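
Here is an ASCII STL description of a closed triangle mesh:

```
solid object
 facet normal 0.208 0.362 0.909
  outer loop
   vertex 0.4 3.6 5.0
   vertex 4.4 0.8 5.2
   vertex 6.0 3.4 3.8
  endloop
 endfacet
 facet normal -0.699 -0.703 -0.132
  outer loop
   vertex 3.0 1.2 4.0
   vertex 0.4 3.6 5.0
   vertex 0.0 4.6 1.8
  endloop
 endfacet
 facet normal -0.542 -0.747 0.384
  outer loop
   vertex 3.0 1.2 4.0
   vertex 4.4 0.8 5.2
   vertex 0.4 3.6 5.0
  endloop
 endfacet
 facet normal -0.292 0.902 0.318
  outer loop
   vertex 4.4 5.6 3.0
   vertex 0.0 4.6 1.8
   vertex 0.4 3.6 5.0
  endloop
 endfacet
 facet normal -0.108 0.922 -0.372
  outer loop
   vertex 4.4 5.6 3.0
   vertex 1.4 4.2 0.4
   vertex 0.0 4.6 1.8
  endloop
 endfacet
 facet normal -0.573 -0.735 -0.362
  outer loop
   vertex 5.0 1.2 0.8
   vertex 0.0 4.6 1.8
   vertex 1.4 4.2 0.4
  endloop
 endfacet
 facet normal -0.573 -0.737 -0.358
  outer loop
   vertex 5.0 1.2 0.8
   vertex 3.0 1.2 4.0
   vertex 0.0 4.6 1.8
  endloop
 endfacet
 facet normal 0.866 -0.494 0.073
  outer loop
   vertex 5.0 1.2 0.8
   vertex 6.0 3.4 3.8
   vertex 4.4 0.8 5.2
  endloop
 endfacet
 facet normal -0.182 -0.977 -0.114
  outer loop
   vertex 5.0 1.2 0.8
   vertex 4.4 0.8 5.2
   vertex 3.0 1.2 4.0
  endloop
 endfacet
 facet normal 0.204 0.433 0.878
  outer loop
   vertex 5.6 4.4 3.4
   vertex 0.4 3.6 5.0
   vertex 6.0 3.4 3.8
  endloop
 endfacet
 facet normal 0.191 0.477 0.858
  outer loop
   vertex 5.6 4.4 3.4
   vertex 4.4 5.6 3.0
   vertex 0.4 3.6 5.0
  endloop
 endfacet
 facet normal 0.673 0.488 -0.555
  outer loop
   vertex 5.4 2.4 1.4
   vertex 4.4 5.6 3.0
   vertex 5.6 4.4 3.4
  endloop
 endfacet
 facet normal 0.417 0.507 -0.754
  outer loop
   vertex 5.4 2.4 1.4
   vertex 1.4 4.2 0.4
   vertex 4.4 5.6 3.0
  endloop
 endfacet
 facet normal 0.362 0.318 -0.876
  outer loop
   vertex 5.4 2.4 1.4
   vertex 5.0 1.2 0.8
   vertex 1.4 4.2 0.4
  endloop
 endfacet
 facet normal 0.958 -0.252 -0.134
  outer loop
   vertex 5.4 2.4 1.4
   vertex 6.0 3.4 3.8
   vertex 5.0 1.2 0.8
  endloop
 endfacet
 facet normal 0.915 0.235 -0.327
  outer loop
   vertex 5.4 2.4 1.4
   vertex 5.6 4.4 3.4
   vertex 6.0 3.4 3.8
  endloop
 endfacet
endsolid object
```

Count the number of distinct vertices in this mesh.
10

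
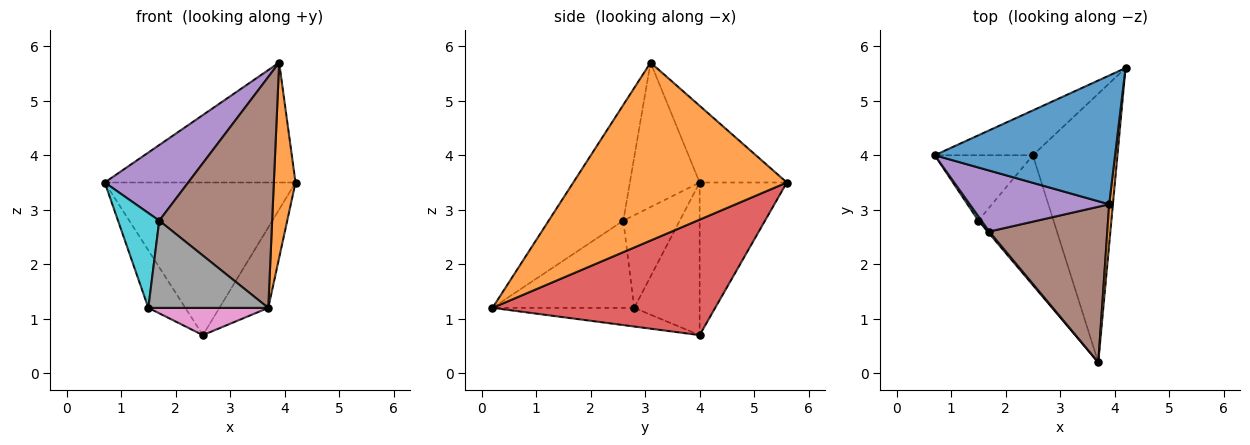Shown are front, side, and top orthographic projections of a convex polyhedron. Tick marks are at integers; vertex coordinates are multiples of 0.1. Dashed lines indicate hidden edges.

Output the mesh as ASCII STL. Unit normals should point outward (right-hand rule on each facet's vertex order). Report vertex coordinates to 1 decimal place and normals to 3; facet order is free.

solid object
 facet normal -0.297 0.651 0.699
  outer loop
   vertex 3.9 3.1 5.7
   vertex 4.2 5.6 3.5
   vertex 0.7 4.0 3.5
  endloop
 endfacet
 facet normal 0.995 -0.101 0.021
  outer loop
   vertex 3.9 3.1 5.7
   vertex 3.7 0.2 1.2
   vertex 4.2 5.6 3.5
  endloop
 endfacet
 facet normal -0.402 0.879 -0.258
  outer loop
   vertex 2.5 4.0 0.7
   vertex 0.7 4.0 3.5
   vertex 4.2 5.6 3.5
  endloop
 endfacet
 facet normal 0.794 0.174 -0.582
  outer loop
   vertex 2.5 4.0 0.7
   vertex 4.2 5.6 3.5
   vertex 3.7 0.2 1.2
  endloop
 endfacet
 facet normal -0.545 -0.653 0.526
  outer loop
   vertex 1.7 2.6 2.8
   vertex 3.9 3.1 5.7
   vertex 0.7 4.0 3.5
  endloop
 endfacet
 facet normal -0.481 -0.727 0.490
  outer loop
   vertex 1.7 2.6 2.8
   vertex 3.7 0.2 1.2
   vertex 3.9 3.1 5.7
  endloop
 endfacet
 facet normal -0.236 -0.200 -0.951
  outer loop
   vertex 1.5 2.8 1.2
   vertex 2.5 4.0 0.7
   vertex 3.7 0.2 1.2
  endloop
 endfacet
 facet normal -0.763 -0.646 0.015
  outer loop
   vertex 1.5 2.8 1.2
   vertex 3.7 0.2 1.2
   vertex 1.7 2.6 2.8
  endloop
 endfacet
 facet normal -0.760 0.430 -0.488
  outer loop
   vertex 1.5 2.8 1.2
   vertex 0.7 4.0 3.5
   vertex 2.5 4.0 0.7
  endloop
 endfacet
 facet normal -0.807 -0.590 0.027
  outer loop
   vertex 1.5 2.8 1.2
   vertex 1.7 2.6 2.8
   vertex 0.7 4.0 3.5
  endloop
 endfacet
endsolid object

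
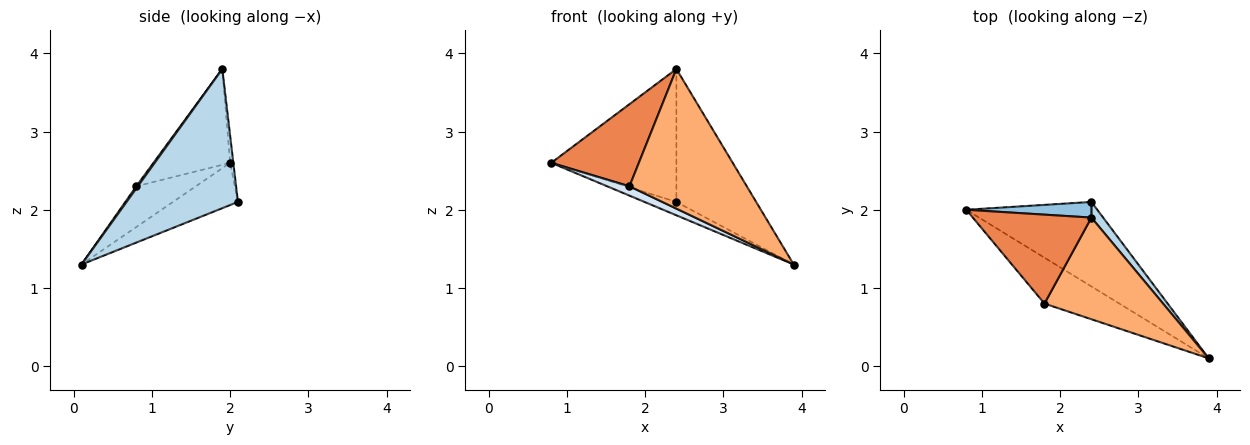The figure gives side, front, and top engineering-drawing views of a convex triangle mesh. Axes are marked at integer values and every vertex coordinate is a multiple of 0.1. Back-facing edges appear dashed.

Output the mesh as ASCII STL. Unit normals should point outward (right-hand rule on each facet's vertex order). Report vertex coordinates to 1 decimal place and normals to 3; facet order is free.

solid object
 facet normal -0.303 0.149 -0.941
  outer loop
   vertex 2.4 2.1 2.1
   vertex 3.9 0.1 1.3
   vertex 0.8 2.0 2.6
  endloop
 endfacet
 facet normal -0.026 0.993 0.117
  outer loop
   vertex 2.4 1.9 3.8
   vertex 2.4 2.1 2.1
   vertex 0.8 2.0 2.6
  endloop
 endfacet
 facet normal 0.811 0.581 0.068
  outer loop
   vertex 2.4 1.9 3.8
   vertex 3.9 0.1 1.3
   vertex 2.4 2.1 2.1
  endloop
 endfacet
 facet normal -0.470 -0.176 -0.865
  outer loop
   vertex 1.8 0.8 2.3
   vertex 0.8 2.0 2.6
   vertex 3.9 0.1 1.3
  endloop
 endfacet
 facet normal -0.510 -0.583 0.632
  outer loop
   vertex 1.8 0.8 2.3
   vertex 2.4 1.9 3.8
   vertex 0.8 2.0 2.6
  endloop
 endfacet
 facet normal 0.011 -0.808 0.589
  outer loop
   vertex 1.8 0.8 2.3
   vertex 3.9 0.1 1.3
   vertex 2.4 1.9 3.8
  endloop
 endfacet
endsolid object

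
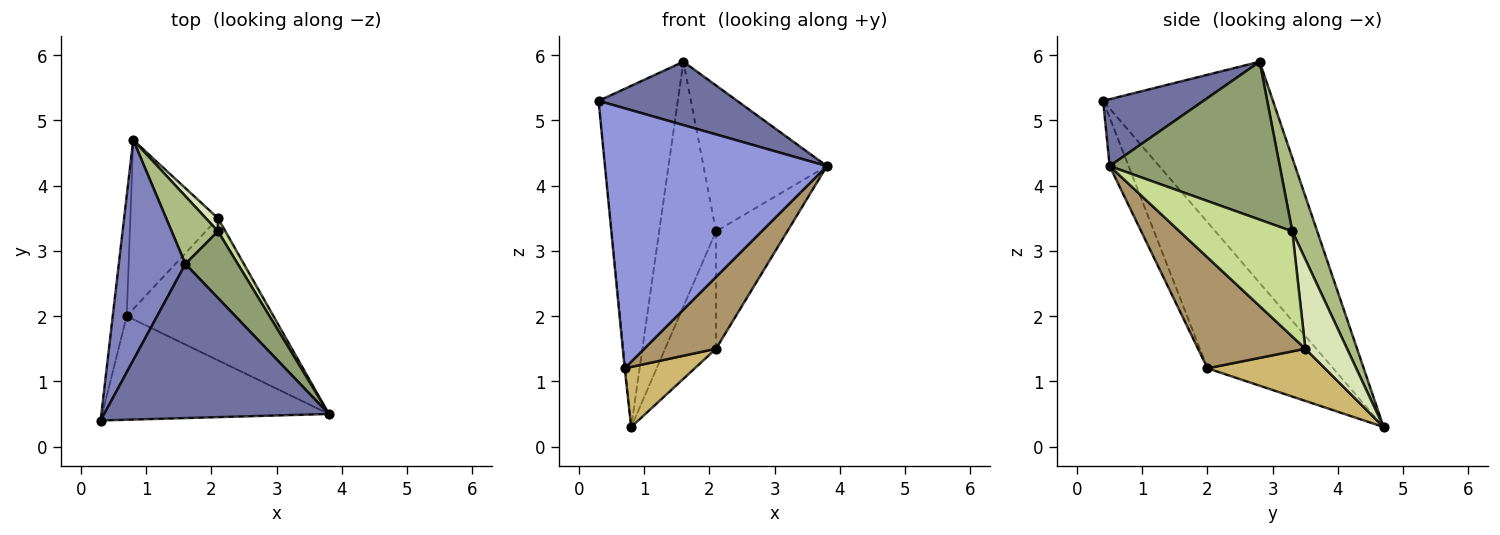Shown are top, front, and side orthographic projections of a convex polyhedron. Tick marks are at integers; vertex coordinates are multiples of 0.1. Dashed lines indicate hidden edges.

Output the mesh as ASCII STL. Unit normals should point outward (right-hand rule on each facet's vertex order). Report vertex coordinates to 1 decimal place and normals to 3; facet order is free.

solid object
 facet normal 0.265 -0.367 0.892
  outer loop
   vertex 1.6 2.8 5.9
   vertex 0.3 0.4 5.3
   vertex 3.8 0.5 4.3
  endloop
 endfacet
 facet normal -0.874 0.408 0.263
  outer loop
   vertex 1.6 2.8 5.9
   vertex 0.8 4.7 0.3
   vertex 0.3 0.4 5.3
  endloop
 endfacet
 facet normal -0.079 -0.926 -0.369
  outer loop
   vertex 0.7 2.0 1.2
   vertex 3.8 0.5 4.3
   vertex 0.3 0.4 5.3
  endloop
 endfacet
 facet normal -0.995 0.005 -0.095
  outer loop
   vertex 0.7 2.0 1.2
   vertex 0.3 0.4 5.3
   vertex 0.8 4.7 0.3
  endloop
 endfacet
 facet normal 0.782 0.567 0.259
  outer loop
   vertex 2.1 3.3 3.3
   vertex 1.6 2.8 5.9
   vertex 3.8 0.5 4.3
  endloop
 endfacet
 facet normal 0.389 0.888 0.246
  outer loop
   vertex 2.1 3.3 3.3
   vertex 0.8 4.7 0.3
   vertex 1.6 2.8 5.9
  endloop
 endfacet
 facet normal 0.844 0.533 0.059
  outer loop
   vertex 2.1 3.5 1.5
   vertex 2.1 3.3 3.3
   vertex 3.8 0.5 4.3
  endloop
 endfacet
 facet normal 0.632 0.770 0.086
  outer loop
   vertex 2.1 3.5 1.5
   vertex 0.8 4.7 0.3
   vertex 2.1 3.3 3.3
  endloop
 endfacet
 facet normal 0.559 -0.374 -0.740
  outer loop
   vertex 2.1 3.5 1.5
   vertex 3.8 0.5 4.3
   vertex 0.7 2.0 1.2
  endloop
 endfacet
 facet normal 0.489 -0.292 -0.822
  outer loop
   vertex 2.1 3.5 1.5
   vertex 0.7 2.0 1.2
   vertex 0.8 4.7 0.3
  endloop
 endfacet
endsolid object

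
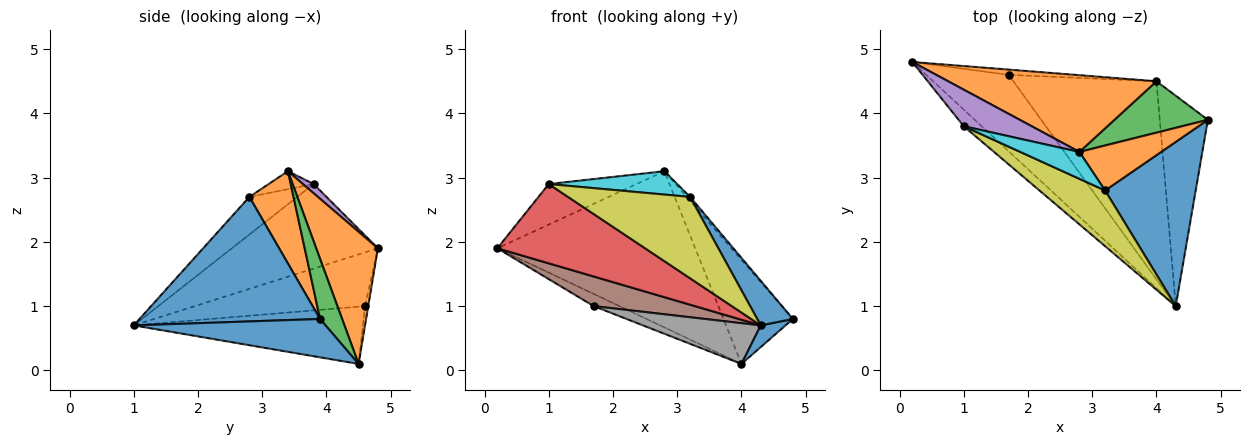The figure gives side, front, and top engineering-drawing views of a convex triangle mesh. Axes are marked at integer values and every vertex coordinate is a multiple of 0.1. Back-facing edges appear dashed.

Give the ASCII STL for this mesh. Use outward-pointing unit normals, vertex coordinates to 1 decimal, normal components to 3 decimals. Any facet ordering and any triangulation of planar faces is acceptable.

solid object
 facet normal 0.622 -0.080 -0.779
  outer loop
   vertex 4.0 4.5 0.1
   vertex 4.8 3.9 0.8
   vertex 4.3 1.0 0.7
  endloop
 endfacet
 facet normal 0.269 0.864 0.425
  outer loop
   vertex 4.0 4.5 0.1
   vertex 0.2 4.8 1.9
   vertex 2.8 3.4 3.1
  endloop
 endfacet
 facet normal 0.274 0.862 0.426
  outer loop
   vertex 4.0 4.5 0.1
   vertex 2.8 3.4 3.1
   vertex 4.8 3.9 0.8
  endloop
 endfacet
 facet normal -0.695 -0.704 -0.147
  outer loop
   vertex 1.0 3.8 2.9
   vertex 0.2 4.8 1.9
   vertex 4.3 1.0 0.7
  endloop
 endfacet
 facet normal 0.090 0.739 0.667
  outer loop
   vertex 1.0 3.8 2.9
   vertex 2.8 3.4 3.1
   vertex 0.2 4.8 1.9
  endloop
 endfacet
 facet normal -0.519 -0.309 -0.797
  outer loop
   vertex 1.7 4.6 1.0
   vertex 4.3 1.0 0.7
   vertex 0.2 4.8 1.9
  endloop
 endfacet
 facet normal -0.114 0.912 -0.393
  outer loop
   vertex 1.7 4.6 1.0
   vertex 0.2 4.8 1.9
   vertex 4.0 4.5 0.1
  endloop
 endfacet
 facet normal -0.365 -0.188 -0.912
  outer loop
   vertex 1.7 4.6 1.0
   vertex 4.0 4.5 0.1
   vertex 4.3 1.0 0.7
  endloop
 endfacet
 facet normal -0.308 -0.785 0.537
  outer loop
   vertex 3.2 2.8 2.7
   vertex 1.0 3.8 2.9
   vertex 4.3 1.0 0.7
  endloop
 endfacet
 facet normal -0.224 -0.640 0.735
  outer loop
   vertex 3.2 2.8 2.7
   vertex 2.8 3.4 3.1
   vertex 1.0 3.8 2.9
  endloop
 endfacet
 facet normal 0.798 -0.158 0.581
  outer loop
   vertex 3.2 2.8 2.7
   vertex 4.3 1.0 0.7
   vertex 4.8 3.9 0.8
  endloop
 endfacet
 facet normal 0.747 0.057 0.662
  outer loop
   vertex 3.2 2.8 2.7
   vertex 4.8 3.9 0.8
   vertex 2.8 3.4 3.1
  endloop
 endfacet
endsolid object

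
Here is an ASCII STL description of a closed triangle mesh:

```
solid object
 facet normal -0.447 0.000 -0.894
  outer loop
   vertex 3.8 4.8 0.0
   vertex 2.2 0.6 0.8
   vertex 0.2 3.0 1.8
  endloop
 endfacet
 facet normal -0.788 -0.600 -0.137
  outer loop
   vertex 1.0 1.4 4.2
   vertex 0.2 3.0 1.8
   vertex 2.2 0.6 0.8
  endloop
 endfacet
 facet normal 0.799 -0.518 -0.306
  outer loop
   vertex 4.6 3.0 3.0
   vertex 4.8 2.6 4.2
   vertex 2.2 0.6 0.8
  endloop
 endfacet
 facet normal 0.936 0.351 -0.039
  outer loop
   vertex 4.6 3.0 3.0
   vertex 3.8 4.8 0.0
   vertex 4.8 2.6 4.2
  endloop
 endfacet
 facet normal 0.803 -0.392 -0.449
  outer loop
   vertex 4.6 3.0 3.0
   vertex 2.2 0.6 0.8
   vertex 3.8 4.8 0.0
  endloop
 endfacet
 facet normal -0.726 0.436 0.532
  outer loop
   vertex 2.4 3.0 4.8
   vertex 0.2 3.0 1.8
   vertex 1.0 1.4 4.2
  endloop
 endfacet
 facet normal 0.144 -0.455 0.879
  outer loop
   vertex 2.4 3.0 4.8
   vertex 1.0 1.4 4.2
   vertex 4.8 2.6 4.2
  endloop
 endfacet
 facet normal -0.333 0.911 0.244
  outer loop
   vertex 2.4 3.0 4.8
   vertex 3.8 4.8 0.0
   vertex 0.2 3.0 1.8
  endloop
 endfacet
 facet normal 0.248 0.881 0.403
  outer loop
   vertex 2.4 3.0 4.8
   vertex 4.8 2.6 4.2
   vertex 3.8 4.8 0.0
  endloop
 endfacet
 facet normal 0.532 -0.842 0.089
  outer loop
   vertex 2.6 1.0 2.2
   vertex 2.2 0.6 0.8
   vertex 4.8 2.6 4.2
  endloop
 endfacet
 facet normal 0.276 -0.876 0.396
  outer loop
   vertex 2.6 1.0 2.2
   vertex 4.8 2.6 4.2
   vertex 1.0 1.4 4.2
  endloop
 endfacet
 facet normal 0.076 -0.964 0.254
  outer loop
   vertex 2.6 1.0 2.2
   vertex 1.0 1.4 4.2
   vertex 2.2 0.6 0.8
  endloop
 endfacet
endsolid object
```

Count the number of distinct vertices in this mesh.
8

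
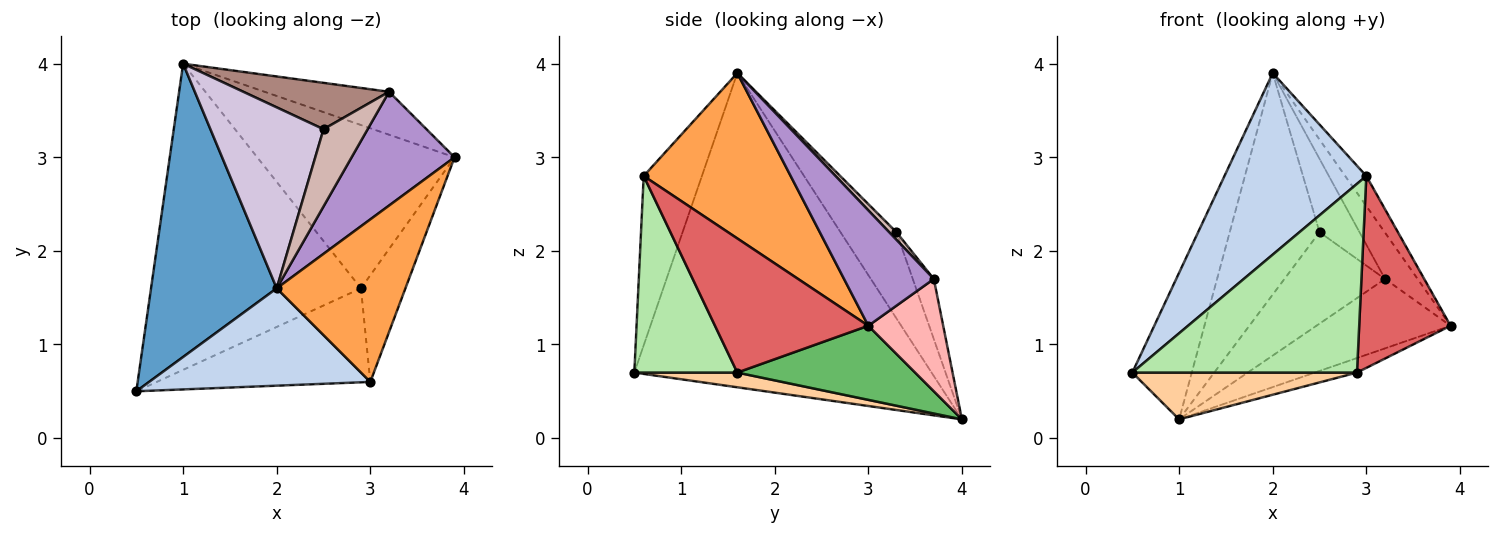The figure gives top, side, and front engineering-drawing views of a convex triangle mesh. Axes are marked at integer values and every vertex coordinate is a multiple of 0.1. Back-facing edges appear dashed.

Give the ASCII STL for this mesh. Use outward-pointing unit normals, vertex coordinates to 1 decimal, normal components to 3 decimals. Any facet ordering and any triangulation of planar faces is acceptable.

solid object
 facet normal -0.913 0.183 0.365
  outer loop
   vertex 2.0 1.6 3.9
   vertex 1.0 4.0 0.2
   vertex 0.5 0.5 0.7
  endloop
 endfacet
 facet normal -0.340 -0.829 0.444
  outer loop
   vertex 3.0 0.6 2.8
   vertex 2.0 1.6 3.9
   vertex 0.5 0.5 0.7
  endloop
 endfacet
 facet normal 0.784 0.113 0.610
  outer loop
   vertex 3.0 0.6 2.8
   vertex 3.9 3.0 1.2
   vertex 2.0 1.6 3.9
  endloop
 endfacet
 facet normal 0.069 -0.151 -0.986
  outer loop
   vertex 2.9 1.6 0.7
   vertex 0.5 0.5 0.7
   vertex 1.0 4.0 0.2
  endloop
 endfacet
 facet normal 0.350 0.083 -0.933
  outer loop
   vertex 2.9 1.6 0.7
   vertex 1.0 4.0 0.2
   vertex 3.9 3.0 1.2
  endloop
 endfacet
 facet normal 0.380 -0.828 -0.412
  outer loop
   vertex 2.9 1.6 0.7
   vertex 3.0 0.6 2.8
   vertex 0.5 0.5 0.7
  endloop
 endfacet
 facet normal 0.826 -0.492 -0.274
  outer loop
   vertex 2.9 1.6 0.7
   vertex 3.9 3.0 1.2
   vertex 3.0 0.6 2.8
  endloop
 endfacet
 facet normal 0.429 0.768 -0.475
  outer loop
   vertex 3.2 3.7 1.7
   vertex 3.9 3.0 1.2
   vertex 1.0 4.0 0.2
  endloop
 endfacet
 facet normal 0.720 0.261 0.642
  outer loop
   vertex 3.2 3.7 1.7
   vertex 2.0 1.6 3.9
   vertex 3.9 3.0 1.2
  endloop
 endfacet
 facet normal -0.434 0.698 0.570
  outer loop
   vertex 2.5 3.3 2.2
   vertex 1.0 4.0 0.2
   vertex 2.0 1.6 3.9
  endloop
 endfacet
 facet normal -0.184 0.877 0.445
  outer loop
   vertex 2.5 3.3 2.2
   vertex 3.2 3.7 1.7
   vertex 1.0 4.0 0.2
  endloop
 endfacet
 facet normal 0.124 0.683 0.720
  outer loop
   vertex 2.5 3.3 2.2
   vertex 2.0 1.6 3.9
   vertex 3.2 3.7 1.7
  endloop
 endfacet
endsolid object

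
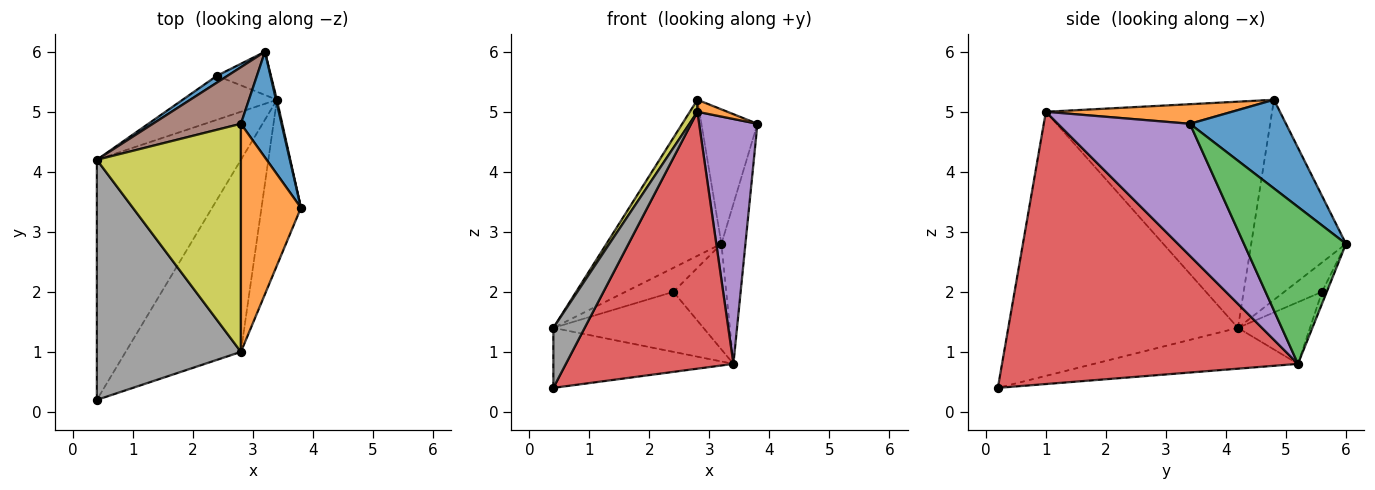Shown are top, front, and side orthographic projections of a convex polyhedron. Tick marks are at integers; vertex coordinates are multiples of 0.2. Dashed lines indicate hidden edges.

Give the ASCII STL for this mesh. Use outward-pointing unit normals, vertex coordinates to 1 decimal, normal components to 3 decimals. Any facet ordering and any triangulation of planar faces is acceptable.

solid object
 facet normal 0.803 0.468 0.368
  outer loop
   vertex 2.8 4.8 5.2
   vertex 3.8 3.4 4.8
   vertex 3.2 6.0 2.8
  endloop
 endfacet
 facet normal 0.310 -0.050 0.949
  outer loop
   vertex 2.8 1.0 5.0
   vertex 3.8 3.4 4.8
   vertex 2.8 4.8 5.2
  endloop
 endfacet
 facet normal 0.973 0.229 0.006
  outer loop
   vertex 3.4 5.2 0.8
   vertex 3.2 6.0 2.8
   vertex 3.8 3.4 4.8
  endloop
 endfacet
 facet normal 0.817 -0.462 -0.346
  outer loop
   vertex 3.4 5.2 0.8
   vertex 2.8 1.0 5.0
   vertex 0.4 0.2 0.4
  endloop
 endfacet
 facet normal 0.882 -0.390 -0.264
  outer loop
   vertex 3.4 5.2 0.8
   vertex 3.8 3.4 4.8
   vertex 2.8 1.0 5.0
  endloop
 endfacet
 facet normal -0.612 0.743 0.269
  outer loop
   vertex 0.4 4.2 1.4
   vertex 2.8 4.8 5.2
   vertex 3.2 6.0 2.8
  endloop
 endfacet
 facet normal -0.265 0.234 -0.935
  outer loop
   vertex 0.4 4.2 1.4
   vertex 3.4 5.2 0.8
   vertex 0.4 0.2 0.4
  endloop
 endfacet
 facet normal -0.872 -0.119 0.475
  outer loop
   vertex 0.4 4.2 1.4
   vertex 0.4 0.2 0.4
   vertex 2.8 1.0 5.0
  endloop
 endfacet
 facet normal -0.843 -0.028 0.537
  outer loop
   vertex 0.4 4.2 1.4
   vertex 2.8 1.0 5.0
   vertex 2.8 4.8 5.2
  endloop
 endfacet
 facet normal -0.084 0.922 -0.377
  outer loop
   vertex 2.4 5.6 2.0
   vertex 3.2 6.0 2.8
   vertex 3.4 5.2 0.8
  endloop
 endfacet
 facet normal -0.603 0.767 0.219
  outer loop
   vertex 2.4 5.6 2.0
   vertex 0.4 4.2 1.4
   vertex 3.2 6.0 2.8
  endloop
 endfacet
 facet normal -0.361 0.752 -0.551
  outer loop
   vertex 2.4 5.6 2.0
   vertex 3.4 5.2 0.8
   vertex 0.4 4.2 1.4
  endloop
 endfacet
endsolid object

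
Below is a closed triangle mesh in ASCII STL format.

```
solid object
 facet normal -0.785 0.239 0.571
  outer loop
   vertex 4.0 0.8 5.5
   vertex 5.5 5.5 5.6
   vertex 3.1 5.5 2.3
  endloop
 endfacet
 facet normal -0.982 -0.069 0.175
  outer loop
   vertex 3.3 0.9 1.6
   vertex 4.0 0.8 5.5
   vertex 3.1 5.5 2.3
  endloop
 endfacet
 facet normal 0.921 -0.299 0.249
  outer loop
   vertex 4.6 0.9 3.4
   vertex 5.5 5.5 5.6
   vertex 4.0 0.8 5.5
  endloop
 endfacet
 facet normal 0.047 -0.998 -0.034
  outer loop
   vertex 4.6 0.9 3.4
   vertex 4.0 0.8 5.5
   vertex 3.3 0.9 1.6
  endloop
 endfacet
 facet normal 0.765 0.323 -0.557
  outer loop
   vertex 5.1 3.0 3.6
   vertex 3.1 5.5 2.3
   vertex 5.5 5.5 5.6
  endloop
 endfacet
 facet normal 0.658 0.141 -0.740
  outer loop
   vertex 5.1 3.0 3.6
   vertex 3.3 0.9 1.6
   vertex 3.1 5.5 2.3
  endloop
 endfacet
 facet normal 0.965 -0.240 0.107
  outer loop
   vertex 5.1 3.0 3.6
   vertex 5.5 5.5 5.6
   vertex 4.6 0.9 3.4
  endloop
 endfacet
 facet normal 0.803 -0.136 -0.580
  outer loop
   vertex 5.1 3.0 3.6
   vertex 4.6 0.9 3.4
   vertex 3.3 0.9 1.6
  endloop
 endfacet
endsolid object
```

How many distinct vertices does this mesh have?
6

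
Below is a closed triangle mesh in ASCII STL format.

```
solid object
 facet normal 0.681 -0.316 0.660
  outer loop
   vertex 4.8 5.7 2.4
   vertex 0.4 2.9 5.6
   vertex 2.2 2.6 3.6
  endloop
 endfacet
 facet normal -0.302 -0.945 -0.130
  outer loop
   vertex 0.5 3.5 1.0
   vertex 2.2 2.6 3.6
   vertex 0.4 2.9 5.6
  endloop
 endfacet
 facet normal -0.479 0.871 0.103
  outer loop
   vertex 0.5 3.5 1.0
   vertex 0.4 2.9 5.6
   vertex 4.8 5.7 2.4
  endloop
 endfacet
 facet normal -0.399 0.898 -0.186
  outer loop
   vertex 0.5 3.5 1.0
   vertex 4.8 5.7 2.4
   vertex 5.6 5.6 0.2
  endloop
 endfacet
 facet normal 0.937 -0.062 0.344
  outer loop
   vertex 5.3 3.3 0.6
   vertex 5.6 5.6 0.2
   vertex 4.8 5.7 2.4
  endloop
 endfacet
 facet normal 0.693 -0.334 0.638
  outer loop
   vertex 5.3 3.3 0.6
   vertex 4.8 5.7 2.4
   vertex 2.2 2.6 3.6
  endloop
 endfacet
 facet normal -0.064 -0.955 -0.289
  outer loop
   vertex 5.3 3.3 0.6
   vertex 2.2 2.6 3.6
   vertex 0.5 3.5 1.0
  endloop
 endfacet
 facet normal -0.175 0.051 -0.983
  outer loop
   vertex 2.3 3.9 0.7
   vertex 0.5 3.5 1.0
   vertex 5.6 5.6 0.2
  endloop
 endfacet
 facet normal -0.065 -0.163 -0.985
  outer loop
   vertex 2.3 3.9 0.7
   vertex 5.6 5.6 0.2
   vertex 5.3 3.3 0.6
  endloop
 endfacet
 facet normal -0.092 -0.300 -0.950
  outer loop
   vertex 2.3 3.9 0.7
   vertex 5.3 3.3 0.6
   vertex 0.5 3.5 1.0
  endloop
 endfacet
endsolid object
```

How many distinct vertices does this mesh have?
7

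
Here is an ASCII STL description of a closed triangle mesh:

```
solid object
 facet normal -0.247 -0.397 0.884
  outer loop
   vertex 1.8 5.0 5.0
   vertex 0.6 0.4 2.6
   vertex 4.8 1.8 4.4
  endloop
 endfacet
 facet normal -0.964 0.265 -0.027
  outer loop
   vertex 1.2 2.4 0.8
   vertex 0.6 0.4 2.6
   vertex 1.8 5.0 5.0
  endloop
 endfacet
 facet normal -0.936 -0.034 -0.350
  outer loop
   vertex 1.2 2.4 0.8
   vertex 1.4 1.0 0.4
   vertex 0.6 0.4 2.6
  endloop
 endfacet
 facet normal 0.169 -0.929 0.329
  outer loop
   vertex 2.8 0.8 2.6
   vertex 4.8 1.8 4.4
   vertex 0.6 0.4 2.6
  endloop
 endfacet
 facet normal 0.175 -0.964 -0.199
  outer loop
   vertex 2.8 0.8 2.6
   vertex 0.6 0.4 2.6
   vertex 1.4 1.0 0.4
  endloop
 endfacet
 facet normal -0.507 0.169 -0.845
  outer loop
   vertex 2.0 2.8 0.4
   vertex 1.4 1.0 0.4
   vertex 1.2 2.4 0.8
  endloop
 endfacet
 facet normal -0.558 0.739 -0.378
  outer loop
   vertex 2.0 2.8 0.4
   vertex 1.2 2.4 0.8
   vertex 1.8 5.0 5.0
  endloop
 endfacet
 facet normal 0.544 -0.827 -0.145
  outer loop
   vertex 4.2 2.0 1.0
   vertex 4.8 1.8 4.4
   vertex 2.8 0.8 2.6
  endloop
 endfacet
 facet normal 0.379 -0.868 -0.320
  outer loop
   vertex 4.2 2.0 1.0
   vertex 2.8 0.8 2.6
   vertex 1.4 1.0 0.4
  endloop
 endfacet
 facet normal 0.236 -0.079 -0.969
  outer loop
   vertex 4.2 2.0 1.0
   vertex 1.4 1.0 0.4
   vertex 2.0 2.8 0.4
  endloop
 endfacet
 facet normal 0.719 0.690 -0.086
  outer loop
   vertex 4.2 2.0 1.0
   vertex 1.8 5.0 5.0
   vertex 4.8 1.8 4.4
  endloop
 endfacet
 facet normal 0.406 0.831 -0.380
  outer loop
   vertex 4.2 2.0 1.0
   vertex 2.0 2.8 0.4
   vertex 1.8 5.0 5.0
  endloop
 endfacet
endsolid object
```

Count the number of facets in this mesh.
12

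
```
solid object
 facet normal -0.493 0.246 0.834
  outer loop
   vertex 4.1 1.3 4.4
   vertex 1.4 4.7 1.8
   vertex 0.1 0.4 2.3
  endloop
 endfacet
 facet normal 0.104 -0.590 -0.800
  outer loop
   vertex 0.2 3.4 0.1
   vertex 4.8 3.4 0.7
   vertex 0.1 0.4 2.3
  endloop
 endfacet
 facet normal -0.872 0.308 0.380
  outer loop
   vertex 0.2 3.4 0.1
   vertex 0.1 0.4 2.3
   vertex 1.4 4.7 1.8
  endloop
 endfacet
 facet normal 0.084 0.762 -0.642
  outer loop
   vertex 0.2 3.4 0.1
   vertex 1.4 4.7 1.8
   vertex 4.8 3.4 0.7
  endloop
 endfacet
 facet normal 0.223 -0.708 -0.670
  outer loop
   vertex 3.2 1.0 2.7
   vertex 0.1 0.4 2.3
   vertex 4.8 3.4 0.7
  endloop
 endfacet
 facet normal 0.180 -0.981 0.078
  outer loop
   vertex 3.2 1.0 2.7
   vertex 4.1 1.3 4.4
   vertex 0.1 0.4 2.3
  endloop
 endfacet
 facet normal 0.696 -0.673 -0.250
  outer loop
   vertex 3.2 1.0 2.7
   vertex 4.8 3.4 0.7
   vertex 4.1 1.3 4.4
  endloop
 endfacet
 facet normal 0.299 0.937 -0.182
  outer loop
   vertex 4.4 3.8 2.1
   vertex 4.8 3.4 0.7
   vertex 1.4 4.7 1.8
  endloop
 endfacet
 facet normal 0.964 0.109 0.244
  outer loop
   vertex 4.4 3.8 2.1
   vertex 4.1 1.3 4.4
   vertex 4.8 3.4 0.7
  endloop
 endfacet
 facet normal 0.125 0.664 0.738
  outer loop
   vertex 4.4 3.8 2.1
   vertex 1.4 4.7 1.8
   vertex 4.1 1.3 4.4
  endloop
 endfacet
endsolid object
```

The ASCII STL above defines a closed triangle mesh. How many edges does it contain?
15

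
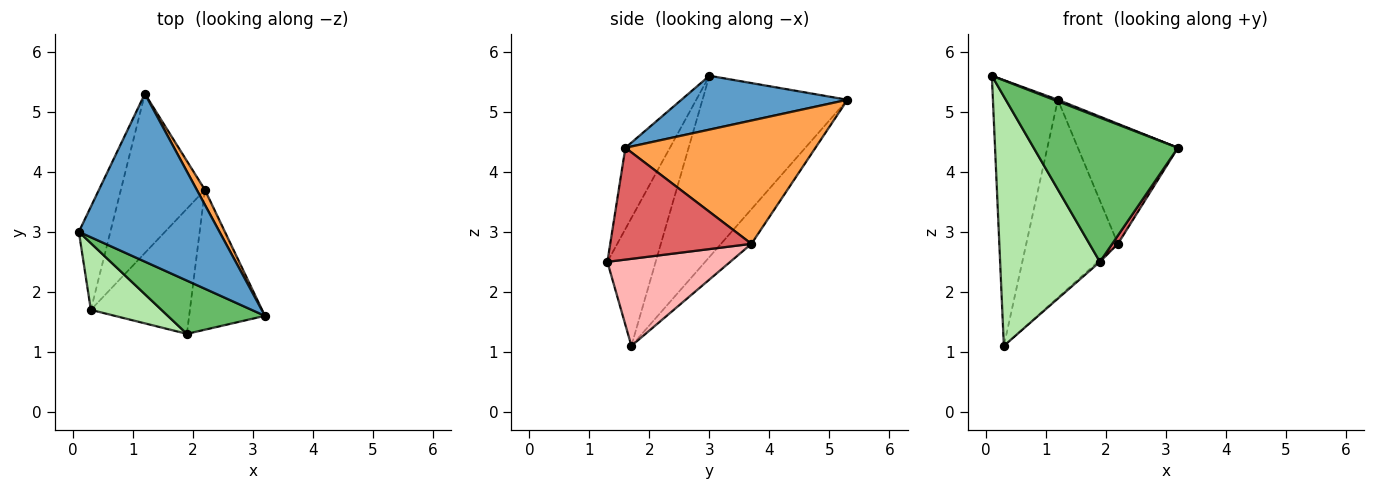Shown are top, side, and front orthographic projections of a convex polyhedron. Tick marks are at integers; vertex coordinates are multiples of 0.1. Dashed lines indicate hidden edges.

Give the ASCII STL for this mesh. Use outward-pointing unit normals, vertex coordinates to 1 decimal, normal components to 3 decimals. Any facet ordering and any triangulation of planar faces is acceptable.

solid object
 facet normal 0.358 -0.009 0.934
  outer loop
   vertex 1.2 5.3 5.2
   vertex 0.1 3.0 5.6
   vertex 3.2 1.6 4.4
  endloop
 endfacet
 facet normal -0.901 0.404 -0.157
  outer loop
   vertex 0.3 1.7 1.1
   vertex 0.1 3.0 5.6
   vertex 1.2 5.3 5.2
  endloop
 endfacet
 facet normal 0.883 0.465 0.058
  outer loop
   vertex 2.2 3.7 2.8
   vertex 1.2 5.3 5.2
   vertex 3.2 1.6 4.4
  endloop
 endfacet
 facet normal -0.251 0.754 -0.607
  outer loop
   vertex 2.2 3.7 2.8
   vertex 0.3 1.7 1.1
   vertex 1.2 5.3 5.2
  endloop
 endfacet
 facet normal -0.278 -0.901 0.333
  outer loop
   vertex 1.9 1.3 2.5
   vertex 3.2 1.6 4.4
   vertex 0.1 3.0 5.6
  endloop
 endfacet
 facet normal -0.424 -0.875 0.234
  outer loop
   vertex 1.9 1.3 2.5
   vertex 0.1 3.0 5.6
   vertex 0.3 1.7 1.1
  endloop
 endfacet
 facet normal 0.827 -0.033 -0.561
  outer loop
   vertex 1.9 1.3 2.5
   vertex 2.2 3.7 2.8
   vertex 3.2 1.6 4.4
  endloop
 endfacet
 facet normal 0.660 0.011 -0.751
  outer loop
   vertex 1.9 1.3 2.5
   vertex 0.3 1.7 1.1
   vertex 2.2 3.7 2.8
  endloop
 endfacet
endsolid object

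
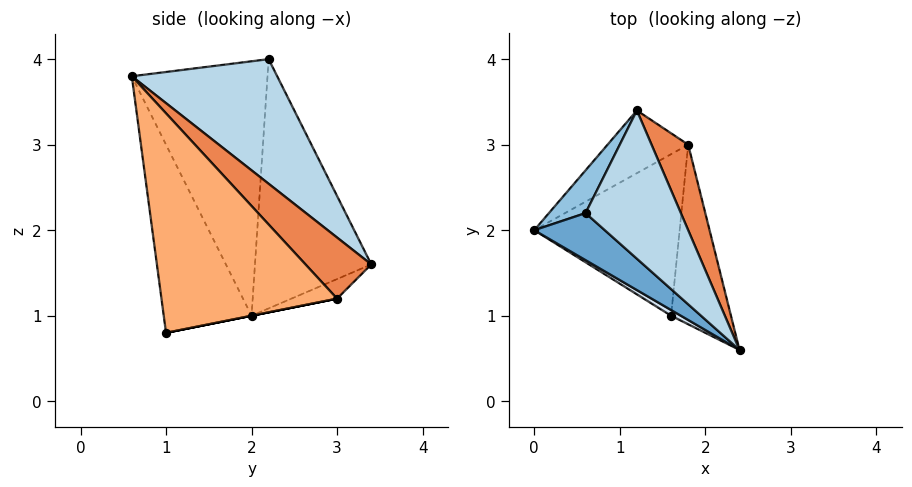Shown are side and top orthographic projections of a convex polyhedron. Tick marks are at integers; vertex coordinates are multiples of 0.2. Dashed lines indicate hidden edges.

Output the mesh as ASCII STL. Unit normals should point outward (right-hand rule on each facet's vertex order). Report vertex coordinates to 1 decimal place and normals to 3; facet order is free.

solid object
 facet normal -0.643 -0.745 0.178
  outer loop
   vertex 0.6 2.2 4.0
   vertex 0.0 2.0 1.0
   vertex 2.4 0.6 3.8
  endloop
 endfacet
 facet normal -0.778 0.618 0.114
  outer loop
   vertex 0.6 2.2 4.0
   vertex 1.2 3.4 1.6
   vertex 0.0 2.0 1.0
  endloop
 endfacet
 facet normal 0.615 0.633 0.470
  outer loop
   vertex 0.6 2.2 4.0
   vertex 2.4 0.6 3.8
   vertex 1.2 3.4 1.6
  endloop
 endfacet
 facet normal -0.527 -0.849 0.027
  outer loop
   vertex 1.6 1.0 0.8
   vertex 2.4 0.6 3.8
   vertex 0.0 2.0 1.0
  endloop
 endfacet
 facet normal 0.679 0.611 0.407
  outer loop
   vertex 1.8 3.0 1.2
   vertex 1.2 3.4 1.6
   vertex 2.4 0.6 3.8
  endloop
 endfacet
 facet normal 0.964 -0.044 -0.263
  outer loop
   vertex 1.8 3.0 1.2
   vertex 2.4 0.6 3.8
   vertex 1.6 1.0 0.8
  endloop
 endfacet
 facet normal -0.200 0.526 -0.827
  outer loop
   vertex 1.8 3.0 1.2
   vertex 0.0 2.0 1.0
   vertex 1.2 3.4 1.6
  endloop
 endfacet
 facet normal 0.000 0.196 -0.981
  outer loop
   vertex 1.8 3.0 1.2
   vertex 1.6 1.0 0.8
   vertex 0.0 2.0 1.0
  endloop
 endfacet
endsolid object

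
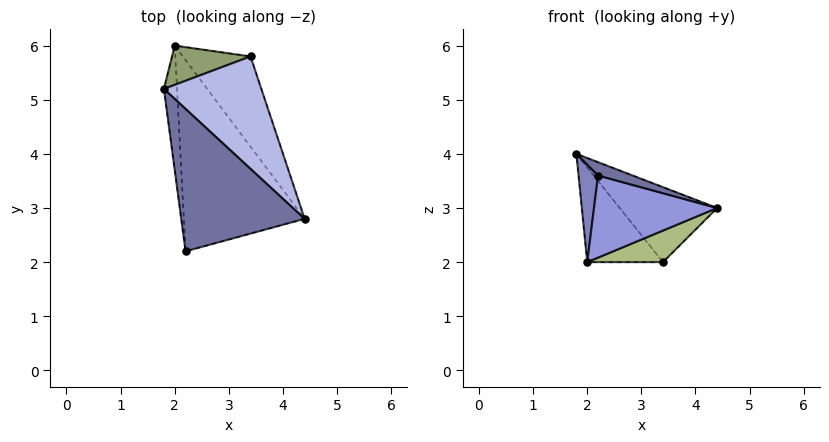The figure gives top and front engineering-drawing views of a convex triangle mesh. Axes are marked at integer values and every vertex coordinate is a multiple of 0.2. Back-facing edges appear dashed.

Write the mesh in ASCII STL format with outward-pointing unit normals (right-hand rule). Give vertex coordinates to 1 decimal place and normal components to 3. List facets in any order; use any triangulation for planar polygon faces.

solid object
 facet normal 0.285 -0.089 0.954
  outer loop
   vertex 2.2 2.2 3.6
   vertex 4.4 2.8 3.0
   vertex 1.8 5.2 4.0
  endloop
 endfacet
 facet normal -0.983 -0.112 -0.143
  outer loop
   vertex 2.0 6.0 2.0
   vertex 2.2 2.2 3.6
   vertex 1.8 5.2 4.0
  endloop
 endfacet
 facet normal -0.142 -0.390 -0.910
  outer loop
   vertex 2.0 6.0 2.0
   vertex 4.4 2.8 3.0
   vertex 2.2 2.2 3.6
  endloop
 endfacet
 facet normal 0.640 0.426 0.640
  outer loop
   vertex 3.4 5.8 2.0
   vertex 1.8 5.2 4.0
   vertex 4.4 2.8 3.0
  endloop
 endfacet
 facet normal 0.131 0.916 0.379
  outer loop
   vertex 3.4 5.8 2.0
   vertex 2.0 6.0 2.0
   vertex 1.8 5.2 4.0
  endloop
 endfacet
 facet normal -0.047 -0.330 -0.943
  outer loop
   vertex 3.4 5.8 2.0
   vertex 4.4 2.8 3.0
   vertex 2.0 6.0 2.0
  endloop
 endfacet
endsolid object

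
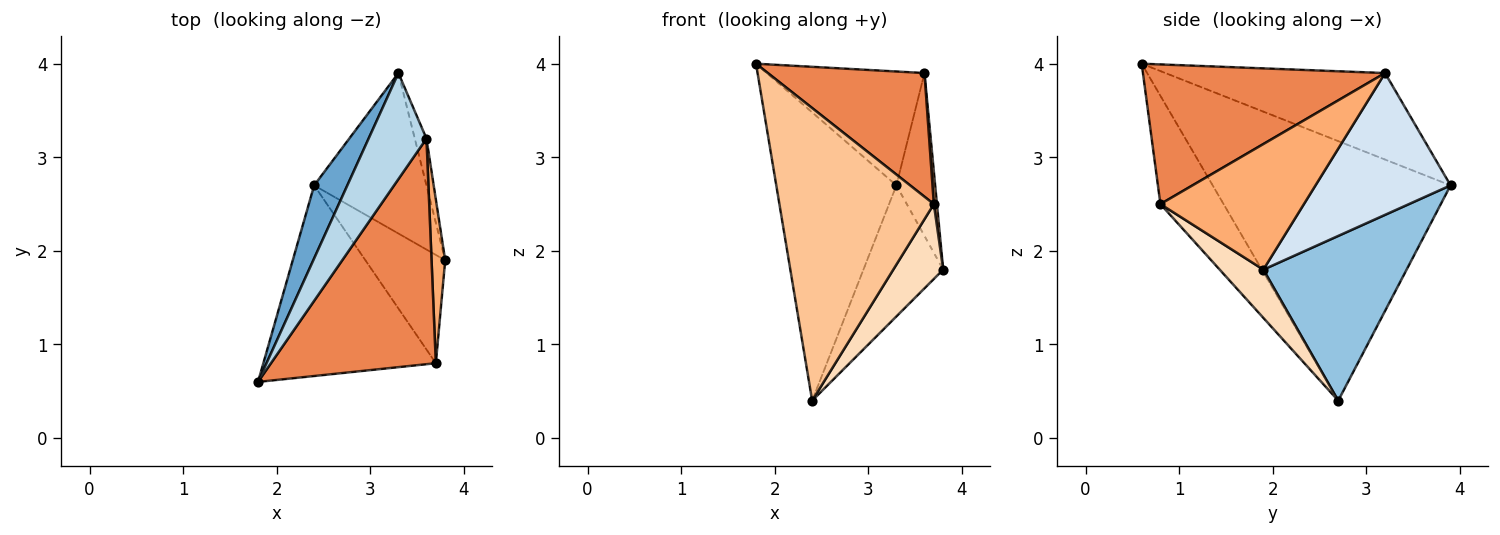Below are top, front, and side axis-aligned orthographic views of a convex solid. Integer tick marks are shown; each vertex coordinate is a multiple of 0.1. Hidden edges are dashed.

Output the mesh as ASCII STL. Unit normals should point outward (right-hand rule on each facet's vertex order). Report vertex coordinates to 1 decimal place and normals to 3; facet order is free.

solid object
 facet normal -0.887 0.448 0.113
  outer loop
   vertex 2.4 2.7 0.4
   vertex 1.8 0.6 4.0
   vertex 3.3 3.9 2.7
  endloop
 endfacet
 facet normal 0.751 0.418 -0.512
  outer loop
   vertex 2.4 2.7 0.4
   vertex 3.3 3.9 2.7
   vertex 3.8 1.9 1.8
  endloop
 endfacet
 facet normal -0.714 0.512 0.477
  outer loop
   vertex 3.6 3.2 3.9
   vertex 3.3 3.9 2.7
   vertex 1.8 0.6 4.0
  endloop
 endfacet
 facet normal 0.958 0.275 -0.079
  outer loop
   vertex 3.6 3.2 3.9
   vertex 3.8 1.9 1.8
   vertex 3.3 3.9 2.7
  endloop
 endfacet
 facet normal 0.596 -0.386 0.704
  outer loop
   vertex 3.7 0.8 2.5
   vertex 3.6 3.2 3.9
   vertex 1.8 0.6 4.0
  endloop
 endfacet
 facet normal 0.994 -0.022 0.108
  outer loop
   vertex 3.7 0.8 2.5
   vertex 3.8 1.9 1.8
   vertex 3.6 3.2 3.9
  endloop
 endfacet
 facet normal -0.324 -0.793 -0.516
  outer loop
   vertex 3.7 0.8 2.5
   vertex 1.8 0.6 4.0
   vertex 2.4 2.7 0.4
  endloop
 endfacet
 facet normal 0.445 -0.509 -0.736
  outer loop
   vertex 3.7 0.8 2.5
   vertex 2.4 2.7 0.4
   vertex 3.8 1.9 1.8
  endloop
 endfacet
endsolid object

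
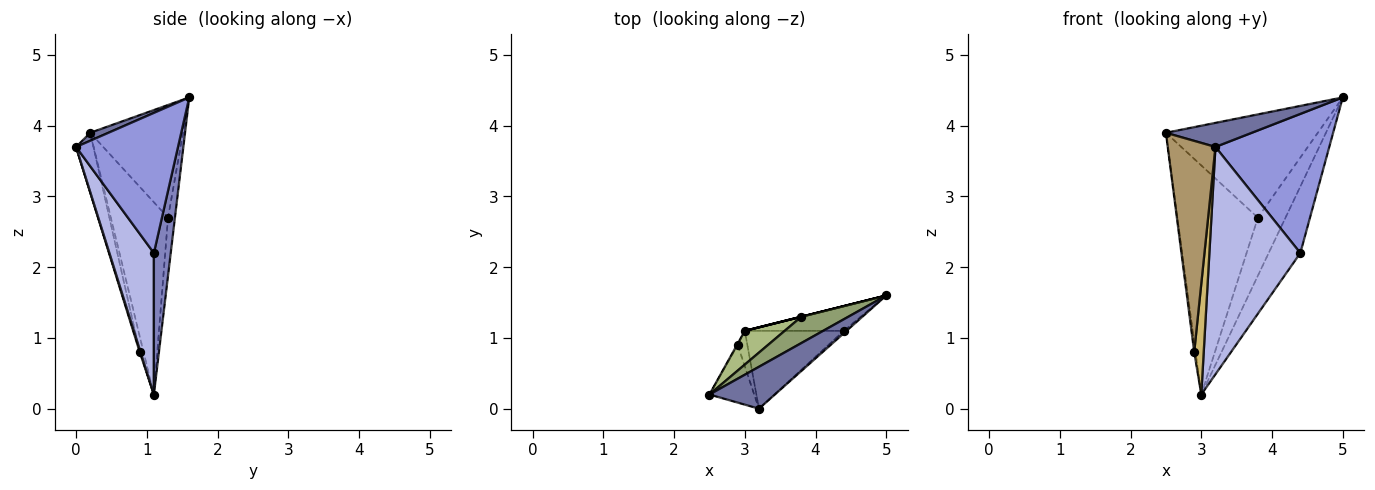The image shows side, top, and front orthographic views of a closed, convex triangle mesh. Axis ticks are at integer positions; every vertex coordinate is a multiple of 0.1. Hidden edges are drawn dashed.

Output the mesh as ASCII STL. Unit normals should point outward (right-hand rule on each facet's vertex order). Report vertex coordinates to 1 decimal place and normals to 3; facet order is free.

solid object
 facet normal 0.105 -0.495 0.862
  outer loop
   vertex 3.2 0.0 3.7
   vertex 5.0 1.6 4.4
   vertex 2.5 0.2 3.9
  endloop
 endfacet
 facet normal 0.446 0.839 -0.312
  outer loop
   vertex 4.4 1.1 2.2
   vertex 3.0 1.1 0.2
   vertex 5.0 1.6 4.4
  endloop
 endfacet
 facet normal 0.667 -0.745 -0.013
  outer loop
   vertex 4.4 1.1 2.2
   vertex 5.0 1.6 4.4
   vertex 3.2 0.0 3.7
  endloop
 endfacet
 facet normal 0.420 -0.859 -0.294
  outer loop
   vertex 4.4 1.1 2.2
   vertex 3.2 0.0 3.7
   vertex 3.0 1.1 0.2
  endloop
 endfacet
 facet normal -0.509 0.834 0.212
  outer loop
   vertex 3.8 1.3 2.7
   vertex 2.5 0.2 3.9
   vertex 5.0 1.6 4.4
  endloop
 endfacet
 facet normal -0.575 0.809 0.119
  outer loop
   vertex 3.8 1.3 2.7
   vertex 3.0 1.1 0.2
   vertex 2.5 0.2 3.9
  endloop
 endfacet
 facet normal -0.243 0.970 0.000
  outer loop
   vertex 3.8 1.3 2.7
   vertex 5.0 1.6 4.4
   vertex 3.0 1.1 0.2
  endloop
 endfacet
 facet normal -0.943 0.330 -0.047
  outer loop
   vertex 2.9 0.9 0.8
   vertex 2.5 0.2 3.9
   vertex 3.0 1.1 0.2
  endloop
 endfacet
 facet normal -0.331 -0.910 -0.248
  outer loop
   vertex 2.9 0.9 0.8
   vertex 3.2 0.0 3.7
   vertex 2.5 0.2 3.9
  endloop
 endfacet
 facet normal 0.081 -0.950 -0.303
  outer loop
   vertex 2.9 0.9 0.8
   vertex 3.0 1.1 0.2
   vertex 3.2 0.0 3.7
  endloop
 endfacet
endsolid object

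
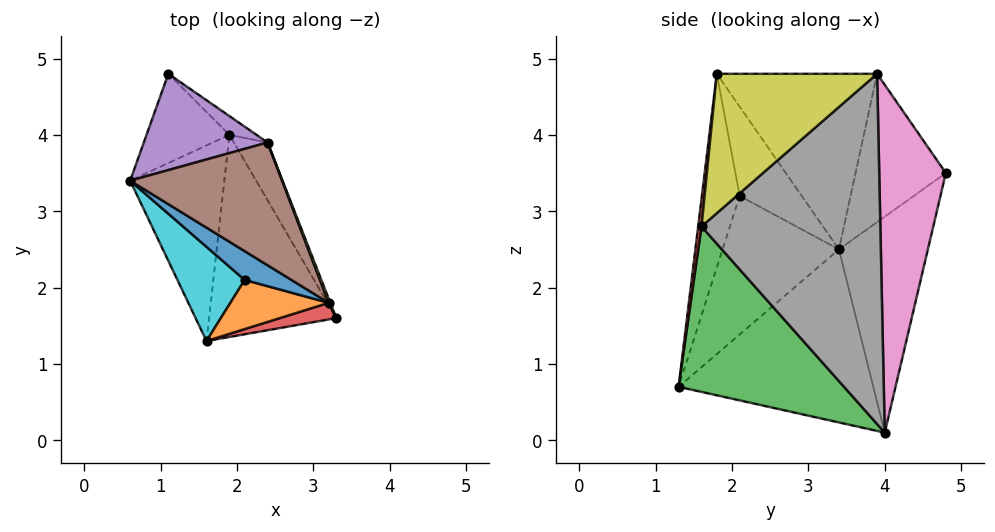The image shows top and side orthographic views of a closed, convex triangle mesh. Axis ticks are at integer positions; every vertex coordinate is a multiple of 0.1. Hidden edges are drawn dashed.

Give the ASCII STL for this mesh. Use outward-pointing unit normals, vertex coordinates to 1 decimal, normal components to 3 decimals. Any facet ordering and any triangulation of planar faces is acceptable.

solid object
 facet normal -0.804 0.508 -0.309
  outer loop
   vertex 1.9 4.0 0.1
   vertex 0.6 3.4 2.5
   vertex 1.1 4.8 3.5
  endloop
 endfacet
 facet normal -0.878 -0.009 -0.478
  outer loop
   vertex 1.6 1.3 0.7
   vertex 0.6 3.4 2.5
   vertex 1.9 4.0 0.1
  endloop
 endfacet
 facet normal 0.774 -0.218 -0.595
  outer loop
   vertex 1.6 1.3 0.7
   vertex 1.9 4.0 0.1
   vertex 3.3 1.6 2.8
  endloop
 endfacet
 facet normal 0.050 -0.994 0.102
  outer loop
   vertex 3.2 1.8 4.8
   vertex 1.6 1.3 0.7
   vertex 3.3 1.6 2.8
  endloop
 endfacet
 facet normal -0.755 -0.180 0.630
  outer loop
   vertex 2.4 3.9 4.8
   vertex 1.1 4.8 3.5
   vertex 0.6 3.4 2.5
  endloop
 endfacet
 facet normal -0.727 -0.277 0.629
  outer loop
   vertex 2.4 3.9 4.8
   vertex 0.6 3.4 2.5
   vertex 3.2 1.8 4.8
  endloop
 endfacet
 facet normal 0.600 0.799 -0.047
  outer loop
   vertex 2.4 3.9 4.8
   vertex 1.9 4.0 0.1
   vertex 1.1 4.8 3.5
  endloop
 endfacet
 facet normal 0.900 0.427 -0.087
  outer loop
   vertex 2.4 3.9 4.8
   vertex 3.3 1.6 2.8
   vertex 1.9 4.0 0.1
  endloop
 endfacet
 facet normal 0.934 0.356 0.011
  outer loop
   vertex 2.4 3.9 4.8
   vertex 3.2 1.8 4.8
   vertex 3.3 1.6 2.8
  endloop
 endfacet
 facet normal -0.701 -0.626 0.341
  outer loop
   vertex 2.1 2.1 3.2
   vertex 0.6 3.4 2.5
   vertex 1.6 1.3 0.7
  endloop
 endfacet
 facet normal -0.701 -0.611 0.367
  outer loop
   vertex 2.1 2.1 3.2
   vertex 3.2 1.8 4.8
   vertex 0.6 3.4 2.5
  endloop
 endfacet
 facet normal -0.677 -0.651 0.344
  outer loop
   vertex 2.1 2.1 3.2
   vertex 1.6 1.3 0.7
   vertex 3.2 1.8 4.8
  endloop
 endfacet
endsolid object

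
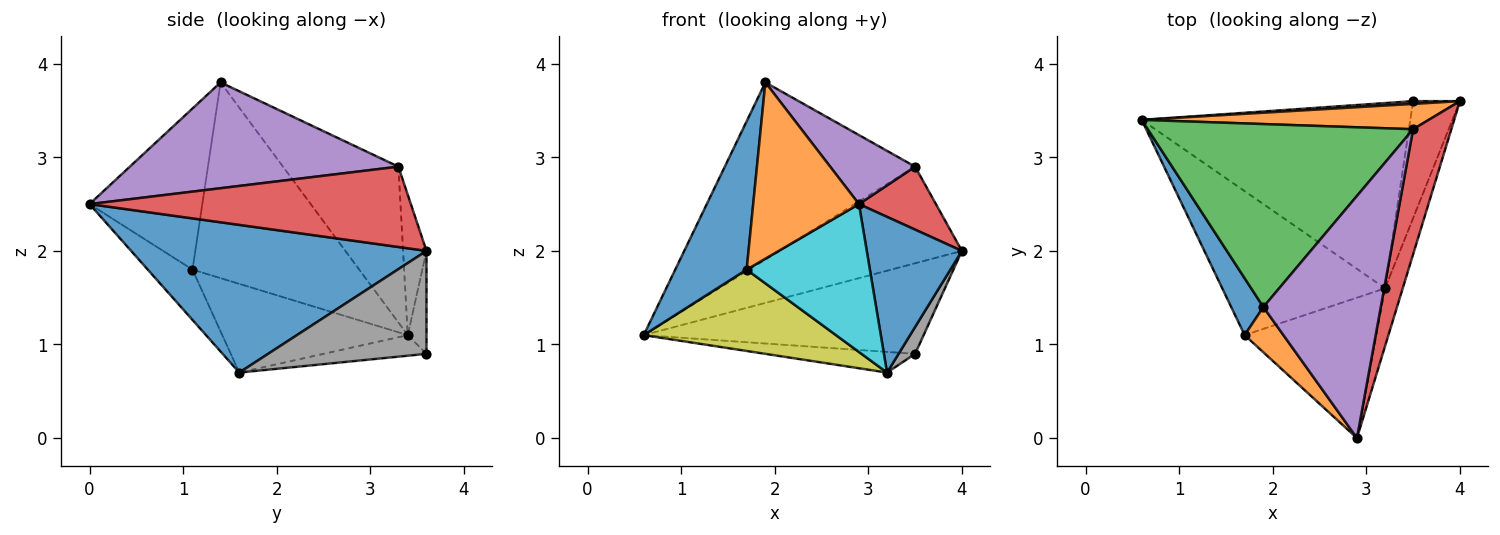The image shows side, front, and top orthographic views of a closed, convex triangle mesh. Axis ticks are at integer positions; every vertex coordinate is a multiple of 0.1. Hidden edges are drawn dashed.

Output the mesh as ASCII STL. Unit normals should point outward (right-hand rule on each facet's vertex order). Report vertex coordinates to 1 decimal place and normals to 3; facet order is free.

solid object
 facet normal 0.946 -0.305 -0.113
  outer loop
   vertex 3.2 1.6 0.7
   vertex 4.0 3.6 2.0
   vertex 2.9 0.0 2.5
  endloop
 endfacet
 facet normal -0.123 0.960 0.252
  outer loop
   vertex 3.5 3.3 2.9
   vertex 4.0 3.6 2.0
   vertex 0.6 3.4 1.1
  endloop
 endfacet
 facet normal -0.389 0.641 0.662
  outer loop
   vertex 3.5 3.3 2.9
   vertex 0.6 3.4 1.1
   vertex 1.9 1.4 3.8
  endloop
 endfacet
 facet normal 0.883 -0.211 0.420
  outer loop
   vertex 3.5 3.3 2.9
   vertex 2.9 0.0 2.5
   vertex 4.0 3.6 2.0
  endloop
 endfacet
 facet normal 0.655 -0.207 0.727
  outer loop
   vertex 3.5 3.3 2.9
   vertex 1.9 1.4 3.8
   vertex 2.9 0.0 2.5
  endloop
 endfacet
 facet normal -0.067 0.997 0.030
  outer loop
   vertex 3.5 3.6 0.9
   vertex 0.6 3.4 1.1
   vertex 4.0 3.6 2.0
  endloop
 endfacet
 facet normal -0.076 0.110 -0.991
  outer loop
   vertex 3.5 3.6 0.9
   vertex 3.2 1.6 0.7
   vertex 0.6 3.4 1.1
  endloop
 endfacet
 facet normal 0.906 -0.095 -0.412
  outer loop
   vertex 3.5 3.6 0.9
   vertex 4.0 3.6 2.0
   vertex 3.2 1.6 0.7
  endloop
 endfacet
 facet normal -0.429 -0.444 -0.787
  outer loop
   vertex 1.7 1.1 1.8
   vertex 0.6 3.4 1.1
   vertex 3.2 1.6 0.7
  endloop
 endfacet
 facet normal -0.254 -0.701 -0.666
  outer loop
   vertex 1.7 1.1 1.8
   vertex 3.2 1.6 0.7
   vertex 2.9 0.0 2.5
  endloop
 endfacet
 facet normal -0.909 -0.389 0.149
  outer loop
   vertex 1.7 1.1 1.8
   vertex 1.9 1.4 3.8
   vertex 0.6 3.4 1.1
  endloop
 endfacet
 facet normal -0.718 -0.674 0.173
  outer loop
   vertex 1.7 1.1 1.8
   vertex 2.9 0.0 2.5
   vertex 1.9 1.4 3.8
  endloop
 endfacet
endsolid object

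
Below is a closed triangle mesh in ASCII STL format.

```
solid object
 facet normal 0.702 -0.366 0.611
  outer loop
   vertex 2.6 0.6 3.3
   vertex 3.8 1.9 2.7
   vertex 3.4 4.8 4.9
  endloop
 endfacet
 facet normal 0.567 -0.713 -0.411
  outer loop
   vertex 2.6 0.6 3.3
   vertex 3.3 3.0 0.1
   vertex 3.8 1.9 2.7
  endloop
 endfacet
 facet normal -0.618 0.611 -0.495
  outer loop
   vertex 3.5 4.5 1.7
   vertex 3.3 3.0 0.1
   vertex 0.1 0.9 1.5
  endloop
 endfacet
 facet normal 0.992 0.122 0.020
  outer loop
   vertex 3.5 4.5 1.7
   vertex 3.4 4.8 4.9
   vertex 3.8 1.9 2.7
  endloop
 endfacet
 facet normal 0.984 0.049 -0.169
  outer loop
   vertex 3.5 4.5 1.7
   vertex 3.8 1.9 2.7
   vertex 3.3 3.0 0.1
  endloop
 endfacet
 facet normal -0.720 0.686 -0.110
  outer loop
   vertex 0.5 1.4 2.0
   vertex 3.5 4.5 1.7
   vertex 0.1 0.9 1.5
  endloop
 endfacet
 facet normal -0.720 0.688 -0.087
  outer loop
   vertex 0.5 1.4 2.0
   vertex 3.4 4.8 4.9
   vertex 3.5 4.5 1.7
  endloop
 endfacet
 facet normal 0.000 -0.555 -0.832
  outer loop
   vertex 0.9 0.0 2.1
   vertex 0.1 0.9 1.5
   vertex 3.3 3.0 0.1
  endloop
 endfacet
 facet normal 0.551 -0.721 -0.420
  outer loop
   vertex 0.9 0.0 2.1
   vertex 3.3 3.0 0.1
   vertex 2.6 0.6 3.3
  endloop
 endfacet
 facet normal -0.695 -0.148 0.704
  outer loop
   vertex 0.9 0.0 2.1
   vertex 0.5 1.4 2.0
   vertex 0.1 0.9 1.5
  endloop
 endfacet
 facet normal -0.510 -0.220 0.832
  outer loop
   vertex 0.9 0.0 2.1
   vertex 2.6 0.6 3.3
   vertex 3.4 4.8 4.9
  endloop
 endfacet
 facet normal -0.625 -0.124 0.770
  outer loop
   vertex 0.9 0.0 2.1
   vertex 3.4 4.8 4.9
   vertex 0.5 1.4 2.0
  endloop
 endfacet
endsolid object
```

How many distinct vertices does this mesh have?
8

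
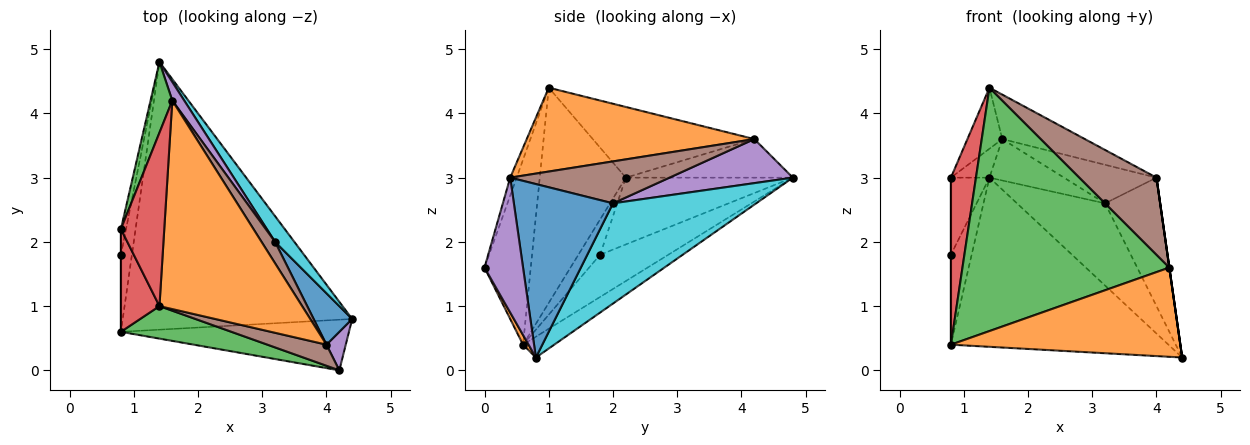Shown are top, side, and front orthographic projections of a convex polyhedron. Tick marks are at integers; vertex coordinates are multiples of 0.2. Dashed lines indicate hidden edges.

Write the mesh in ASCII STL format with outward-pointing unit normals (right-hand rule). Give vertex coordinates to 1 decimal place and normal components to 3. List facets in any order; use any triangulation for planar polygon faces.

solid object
 facet normal -0.076 0.533 -0.843
  outer loop
   vertex 1.4 4.8 3.0
   vertex 4.4 0.8 0.2
   vertex 0.8 0.6 0.4
  endloop
 endfacet
 facet normal 0.021 -0.869 -0.494
  outer loop
   vertex 4.2 0.0 1.6
   vertex 0.8 0.6 0.4
   vertex 4.4 0.8 0.2
  endloop
 endfacet
 facet normal -0.216 -0.968 0.129
  outer loop
   vertex 4.2 0.0 1.6
   vertex 1.4 1.0 4.4
   vertex 0.8 0.6 0.4
  endloop
 endfacet
 facet normal -0.946 -0.275 0.169
  outer loop
   vertex 0.8 2.2 3.0
   vertex 0.8 0.6 0.4
   vertex 1.4 1.0 4.4
  endloop
 endfacet
 facet normal 0.990 0.000 0.141
  outer loop
   vertex 4.0 0.4 3.0
   vertex 4.2 0.0 1.6
   vertex 4.4 0.8 0.2
  endloop
 endfacet
 facet normal -0.080 -0.961 0.263
  outer loop
   vertex 4.0 0.4 3.0
   vertex 1.4 1.0 4.4
   vertex 4.2 0.0 1.6
  endloop
 endfacet
 facet normal -0.928 0.282 -0.242
  outer loop
   vertex 0.8 1.8 1.8
   vertex 1.4 4.8 3.0
   vertex 0.8 0.6 0.4
  endloop
 endfacet
 facet normal -1.000 0.000 0.000
  outer loop
   vertex 0.8 1.8 1.8
   vertex 0.8 0.6 0.4
   vertex 0.8 2.2 3.0
  endloop
 endfacet
 facet normal -0.972 0.224 -0.075
  outer loop
   vertex 0.8 1.8 1.8
   vertex 0.8 2.2 3.0
   vertex 1.4 4.8 3.0
  endloop
 endfacet
 facet normal 0.840 0.517 0.162
  outer loop
   vertex 3.2 2.0 2.6
   vertex 4.4 0.8 0.2
   vertex 1.4 4.8 3.0
  endloop
 endfacet
 facet normal 0.858 0.477 0.191
  outer loop
   vertex 3.2 2.0 2.6
   vertex 4.0 0.4 3.0
   vertex 4.4 0.8 0.2
  endloop
 endfacet
 facet normal 0.498 0.181 0.848
  outer loop
   vertex 1.6 4.2 3.6
   vertex 1.4 1.0 4.4
   vertex 4.0 0.4 3.0
  endloop
 endfacet
 facet normal -0.854 0.197 0.482
  outer loop
   vertex 1.6 4.2 3.6
   vertex 1.4 4.8 3.0
   vertex 0.8 2.2 3.0
  endloop
 endfacet
 facet normal -0.838 0.181 0.514
  outer loop
   vertex 1.6 4.2 3.6
   vertex 0.8 2.2 3.0
   vertex 1.4 1.0 4.4
  endloop
 endfacet
 facet normal 0.834 0.504 0.226
  outer loop
   vertex 1.6 4.2 3.6
   vertex 3.2 2.0 2.6
   vertex 1.4 4.8 3.0
  endloop
 endfacet
 facet normal 0.833 0.484 0.269
  outer loop
   vertex 1.6 4.2 3.6
   vertex 4.0 0.4 3.0
   vertex 3.2 2.0 2.6
  endloop
 endfacet
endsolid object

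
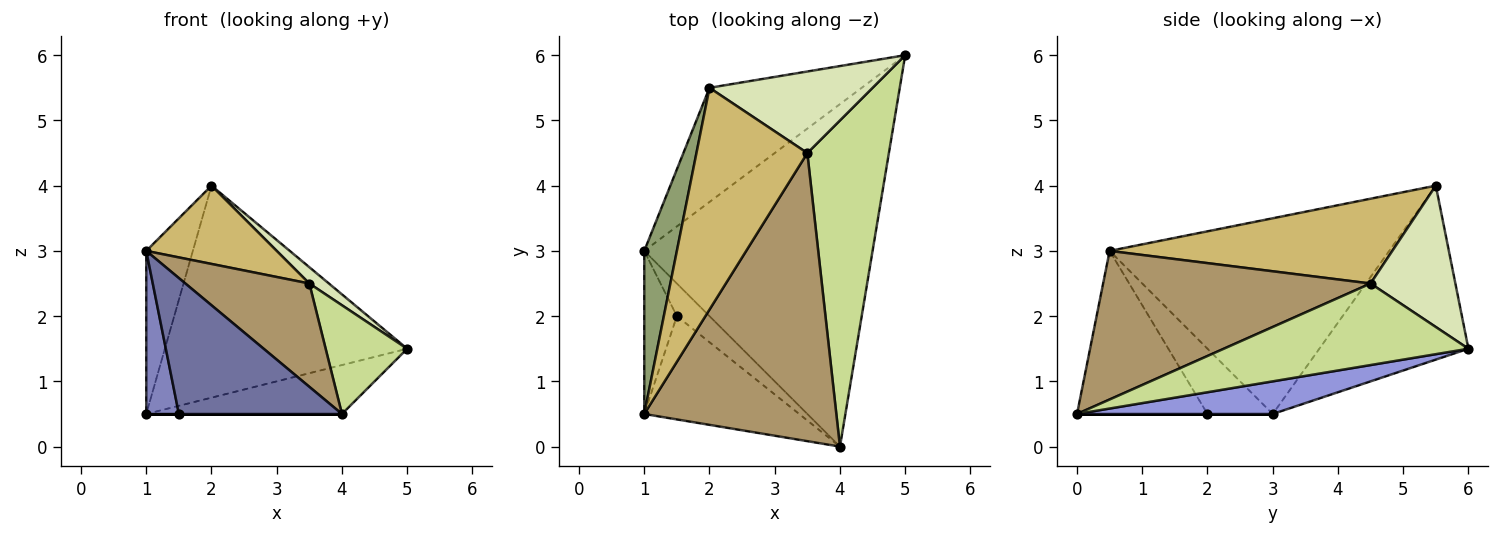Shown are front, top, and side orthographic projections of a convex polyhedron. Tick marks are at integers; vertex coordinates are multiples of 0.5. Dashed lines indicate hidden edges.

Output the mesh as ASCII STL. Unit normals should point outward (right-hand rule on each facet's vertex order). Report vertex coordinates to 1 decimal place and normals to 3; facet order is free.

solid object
 facet normal -0.537 -0.672 -0.510
  outer loop
   vertex 1.5 2.0 0.5
   vertex 4.0 0.0 0.5
   vertex 1.0 0.5 3.0
  endloop
 endfacet
 facet normal -0.816 -0.408 -0.408
  outer loop
   vertex 1.0 3.0 0.5
   vertex 1.5 2.0 0.5
   vertex 1.0 0.5 3.0
  endloop
 endfacet
 facet normal 0.140 0.140 -0.980
  outer loop
   vertex 1.0 3.0 0.5
   vertex 5.0 6.0 1.5
   vertex 4.0 0.0 0.5
  endloop
 endfacet
 facet normal 0.000 0.000 -1.000
  outer loop
   vertex 1.0 3.0 0.5
   vertex 4.0 0.0 0.5
   vertex 1.5 2.0 0.5
  endloop
 endfacet
 facet normal -0.973 0.162 0.162
  outer loop
   vertex 2.0 5.5 4.0
   vertex 1.0 3.0 0.5
   vertex 1.0 0.5 3.0
  endloop
 endfacet
 facet normal -0.476 0.774 -0.417
  outer loop
   vertex 2.0 5.5 4.0
   vertex 5.0 6.0 1.5
   vertex 1.0 3.0 0.5
  endloop
 endfacet
 facet normal 0.688 -0.229 0.688
  outer loop
   vertex 3.5 4.5 2.5
   vertex 4.0 0.0 0.5
   vertex 5.0 6.0 1.5
  endloop
 endfacet
 facet normal 0.648 -0.149 0.747
  outer loop
   vertex 3.5 4.5 2.5
   vertex 5.0 6.0 1.5
   vertex 2.0 5.5 4.0
  endloop
 endfacet
 facet normal 0.589 -0.273 0.761
  outer loop
   vertex 3.5 4.5 2.5
   vertex 1.0 0.5 3.0
   vertex 4.0 0.0 0.5
  endloop
 endfacet
 facet normal 0.585 -0.270 0.765
  outer loop
   vertex 3.5 4.5 2.5
   vertex 2.0 5.5 4.0
   vertex 1.0 0.5 3.0
  endloop
 endfacet
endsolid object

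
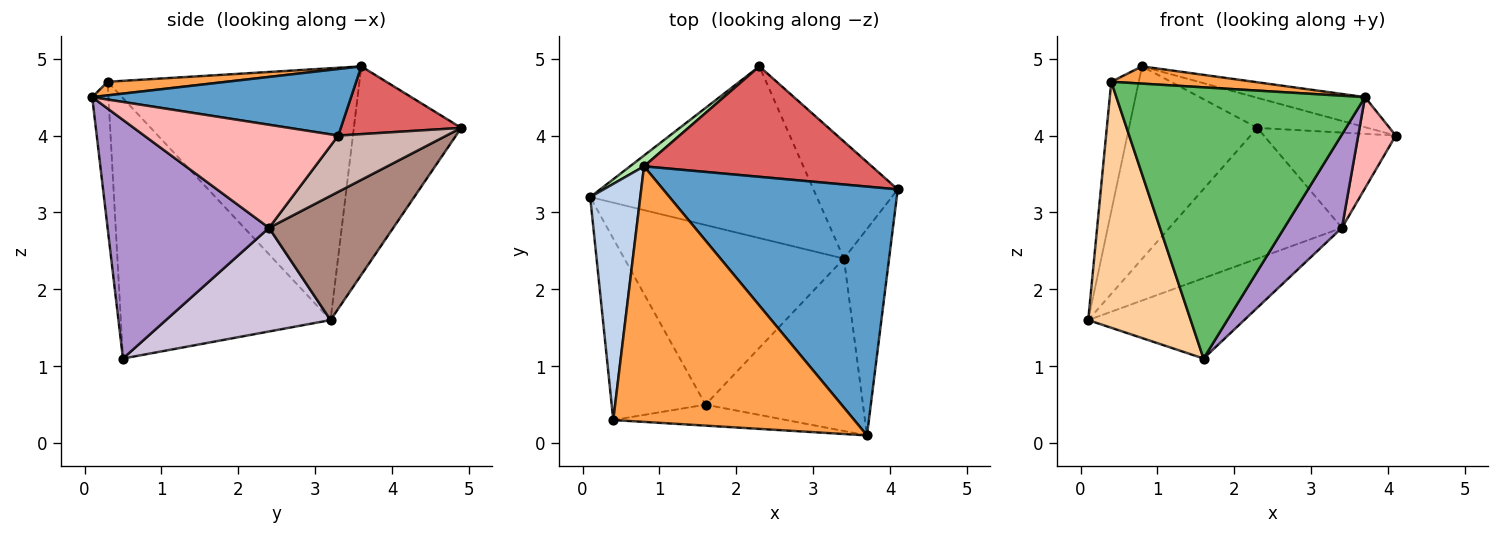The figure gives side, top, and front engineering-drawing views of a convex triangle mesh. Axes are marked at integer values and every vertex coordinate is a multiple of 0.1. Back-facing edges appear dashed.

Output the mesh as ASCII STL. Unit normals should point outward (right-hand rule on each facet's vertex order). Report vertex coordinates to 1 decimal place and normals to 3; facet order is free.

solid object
 facet normal 0.271 0.115 0.956
  outer loop
   vertex 0.8 3.6 4.9
   vertex 3.7 0.1 4.5
   vertex 4.1 3.3 4.0
  endloop
 endfacet
 facet normal -0.975 0.106 0.194
  outer loop
   vertex 0.4 0.3 4.7
   vertex 0.8 3.6 4.9
   vertex 0.1 3.2 1.6
  endloop
 endfacet
 facet normal 0.056 -0.067 0.996
  outer loop
   vertex 0.4 0.3 4.7
   vertex 3.7 0.1 4.5
   vertex 0.8 3.6 4.9
  endloop
 endfacet
 facet normal -0.855 -0.418 -0.308
  outer loop
   vertex 1.6 0.5 1.1
   vertex 0.4 0.3 4.7
   vertex 0.1 3.2 1.6
  endloop
 endfacet
 facet normal -0.065 -0.995 -0.077
  outer loop
   vertex 1.6 0.5 1.1
   vertex 3.7 0.1 4.5
   vertex 0.4 0.3 4.7
  endloop
 endfacet
 facet normal -0.641 0.766 0.043
  outer loop
   vertex 2.3 4.9 4.1
   vertex 0.1 3.2 1.6
   vertex 0.8 3.6 4.9
  endloop
 endfacet
 facet normal 0.276 0.252 0.927
  outer loop
   vertex 2.3 4.9 4.1
   vertex 0.8 3.6 4.9
   vertex 4.1 3.3 4.0
  endloop
 endfacet
 facet normal 0.902 -0.174 -0.395
  outer loop
   vertex 3.4 2.4 2.8
   vertex 4.1 3.3 4.0
   vertex 3.7 0.1 4.5
  endloop
 endfacet
 facet normal 0.800 -0.286 -0.528
  outer loop
   vertex 3.4 2.4 2.8
   vertex 3.7 0.1 4.5
   vertex 1.6 0.5 1.1
  endloop
 endfacet
 facet normal 0.396 0.375 -0.838
  outer loop
   vertex 3.4 2.4 2.8
   vertex 1.6 0.5 1.1
   vertex 0.1 3.2 1.6
  endloop
 endfacet
 facet normal 0.400 0.555 -0.729
  outer loop
   vertex 3.4 2.4 2.8
   vertex 0.1 3.2 1.6
   vertex 2.3 4.9 4.1
  endloop
 endfacet
 facet normal 0.460 0.560 -0.689
  outer loop
   vertex 3.4 2.4 2.8
   vertex 2.3 4.9 4.1
   vertex 4.1 3.3 4.0
  endloop
 endfacet
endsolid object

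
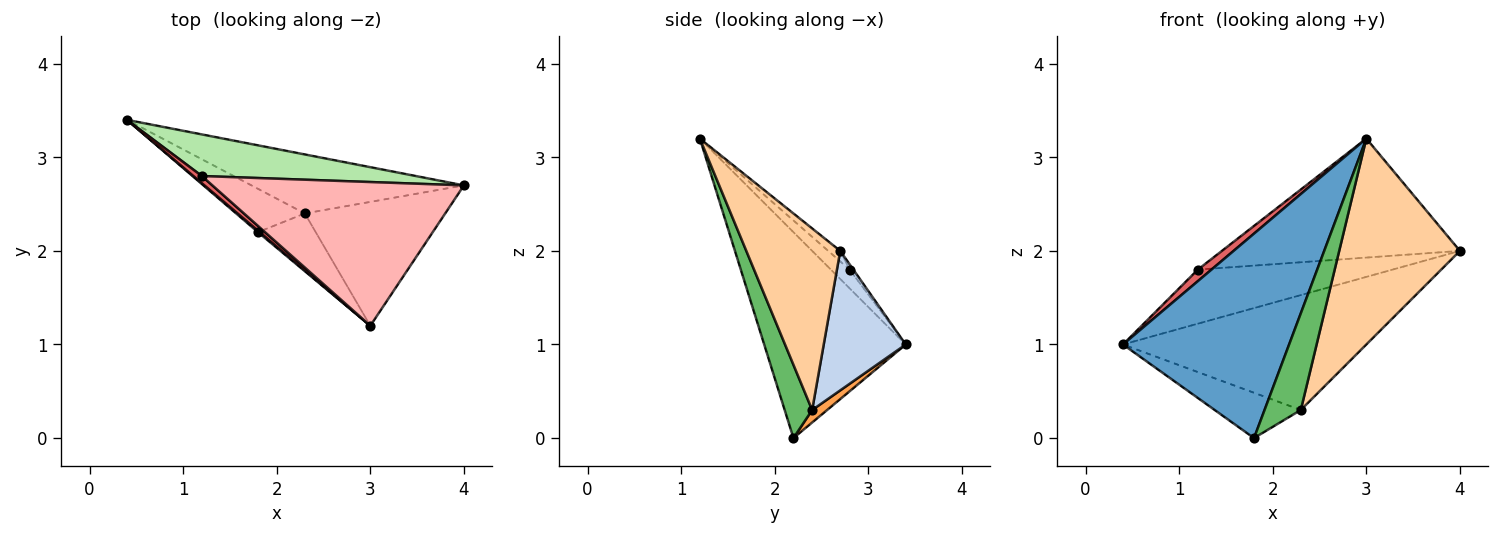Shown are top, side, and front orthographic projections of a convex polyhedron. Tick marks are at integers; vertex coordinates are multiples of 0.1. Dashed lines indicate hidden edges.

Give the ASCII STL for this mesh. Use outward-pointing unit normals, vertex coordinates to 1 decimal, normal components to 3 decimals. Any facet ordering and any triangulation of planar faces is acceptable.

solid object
 facet normal -0.649 -0.761 0.005
  outer loop
   vertex 1.8 2.2 0.0
   vertex 3.0 1.2 3.2
   vertex 0.4 3.4 1.0
  endloop
 endfacet
 facet normal 0.287 0.852 -0.438
  outer loop
   vertex 2.3 2.4 0.3
   vertex 0.4 3.4 1.0
   vertex 4.0 2.7 2.0
  endloop
 endfacet
 facet normal 0.125 0.717 -0.686
  outer loop
   vertex 2.3 2.4 0.3
   vertex 1.8 2.2 0.0
   vertex 0.4 3.4 1.0
  endloop
 endfacet
 facet normal 0.555 -0.713 -0.429
  outer loop
   vertex 2.3 2.4 0.3
   vertex 4.0 2.7 2.0
   vertex 3.0 1.2 3.2
  endloop
 endfacet
 facet normal 0.546 -0.720 -0.429
  outer loop
   vertex 2.3 2.4 0.3
   vertex 3.0 1.2 3.2
   vertex 1.8 2.2 0.0
  endloop
 endfacet
 facet normal -0.015 0.793 0.610
  outer loop
   vertex 1.2 2.8 1.8
   vertex 4.0 2.7 2.0
   vertex 0.4 3.4 1.0
  endloop
 endfacet
 facet normal -0.759 -0.552 0.345
  outer loop
   vertex 1.2 2.8 1.8
   vertex 0.4 3.4 1.0
   vertex 3.0 1.2 3.2
  endloop
 endfacet
 facet normal -0.032 0.637 0.770
  outer loop
   vertex 1.2 2.8 1.8
   vertex 3.0 1.2 3.2
   vertex 4.0 2.7 2.0
  endloop
 endfacet
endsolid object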